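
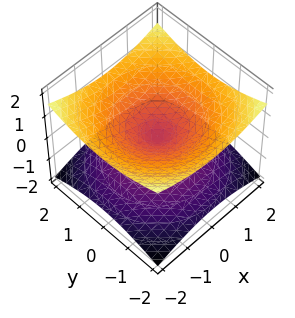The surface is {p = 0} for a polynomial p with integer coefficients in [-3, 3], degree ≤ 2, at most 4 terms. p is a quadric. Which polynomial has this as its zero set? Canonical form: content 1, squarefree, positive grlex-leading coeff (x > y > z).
x^2 + y^2 - 3*z^2

Degree: two nappes meeting at a single point; a quadric, so deg p = 2.
Symmetries: it's symmetric under z → −z, forcing even powers of z; the surface is invariant under rotation about z: p = q(x² + y², z).
From the axis intercepts and sections: a circular section at z = 1 has radius between 1 and 2; it meets the x-axis at x = 0 (among the integer gridlines); it crosses the y-axis at the gridline y = 0.
Assembling these constraints gives the stated polynomial.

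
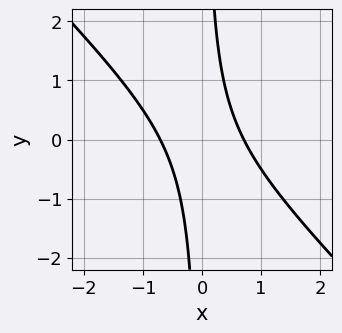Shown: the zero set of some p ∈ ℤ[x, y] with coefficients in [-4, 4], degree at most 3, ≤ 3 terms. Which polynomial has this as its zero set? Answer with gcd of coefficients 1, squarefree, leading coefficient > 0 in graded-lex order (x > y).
2*x^2 + 2*x*y - 1

1. deg p = 2.
2. Reading off the gridlines: the curve avoids every integer y-axis point in the box.
3. Matching integer coefficients to the picture gives p.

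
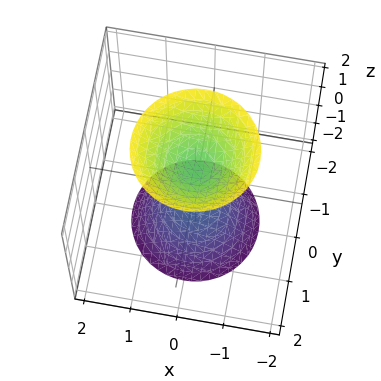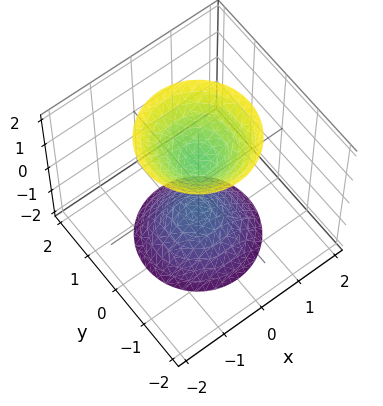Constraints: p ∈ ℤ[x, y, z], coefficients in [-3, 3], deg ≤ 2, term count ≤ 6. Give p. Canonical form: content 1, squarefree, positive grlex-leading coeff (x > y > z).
2*x^2 + 2*y^2 - z^2 + 1

(a) There are 2 components.
(b) The degree is 2 — no degree-1 surface has this shape.
(c) Symmetries: the z-axis is an axis of rotation, so x and y enter only as x² + y².
(d) Observable constraints: it misses every integer gridline on the y-axis; a circular section at z = -2 has radius between 1 and 2; the surface avoids every integer x-axis point in the box; the z-axis gridline crossings are at z ∈ {-1, 1}.
(e) The integer polynomial consistent with all of this is the stated p.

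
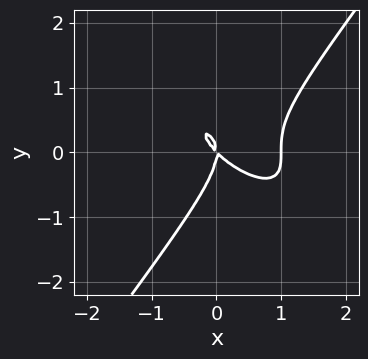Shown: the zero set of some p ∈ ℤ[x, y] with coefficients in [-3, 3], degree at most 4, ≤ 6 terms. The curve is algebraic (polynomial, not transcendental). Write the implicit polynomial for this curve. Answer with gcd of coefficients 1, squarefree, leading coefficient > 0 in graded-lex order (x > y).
1. The degree is 3 — no degree-2 curve has this shape.
2. Observable constraints: the x-axis gridline crossings are at x ∈ {0, 1}; one y-axis crossing is at y = 0.
3. Putting this together gives p.

x^3 + x^2*y - y^3 - x^2 - x*y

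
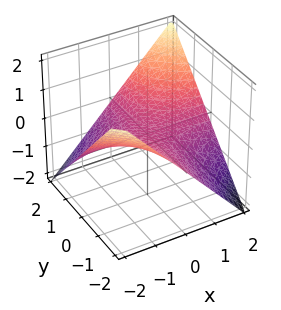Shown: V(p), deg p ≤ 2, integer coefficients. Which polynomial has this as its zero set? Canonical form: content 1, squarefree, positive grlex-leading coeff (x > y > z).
(a) The degree is 2 — a saddle surface; a quadric.
(b) From the visible intercepts: every point of the x-axis in the box is on the surface; one z-axis crossing is at z = 0; the visible y-axis segment lies entirely on the surface.
(c) Solving for integer coefficients yields p as stated.

x*y - 2*z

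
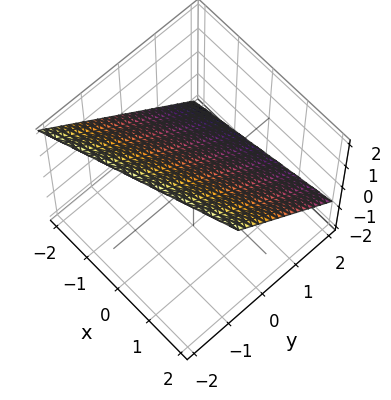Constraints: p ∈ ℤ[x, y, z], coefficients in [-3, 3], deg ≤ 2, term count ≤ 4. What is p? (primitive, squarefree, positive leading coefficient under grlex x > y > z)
x - 3*y - 3*z + 2

Degree: every cross-section is a straight line — this is a plane, so deg p = 1.
Observable constraints: it meets the x-axis at x = -2 (among the integer gridlines).
Fitting integer coefficients to these (and the overall shape) gives p.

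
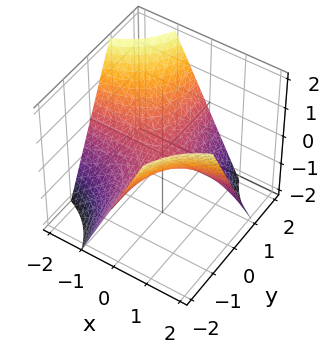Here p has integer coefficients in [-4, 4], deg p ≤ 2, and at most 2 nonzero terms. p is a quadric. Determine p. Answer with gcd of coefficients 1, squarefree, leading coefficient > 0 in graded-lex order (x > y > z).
x*y + z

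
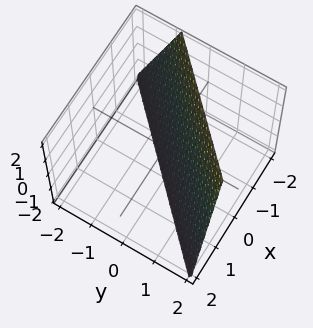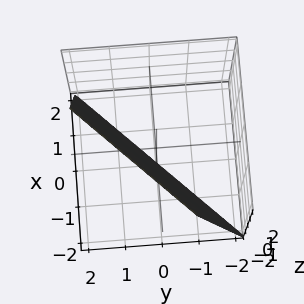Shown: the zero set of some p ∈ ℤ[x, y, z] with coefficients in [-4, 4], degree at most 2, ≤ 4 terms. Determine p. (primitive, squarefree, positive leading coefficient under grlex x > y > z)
3*x - 3*y + z + 2

First, deg p = 1.
Then, reading off the gridlines: one z-axis crossing is at z = -2.
Finally, assembling these constraints gives the stated polynomial.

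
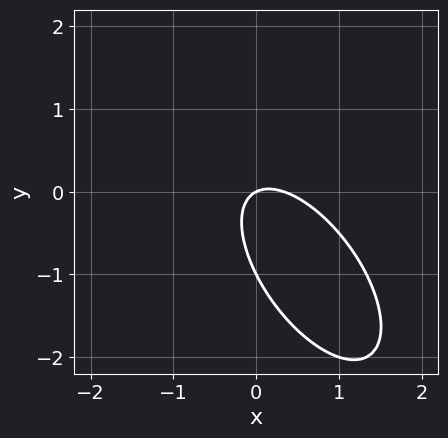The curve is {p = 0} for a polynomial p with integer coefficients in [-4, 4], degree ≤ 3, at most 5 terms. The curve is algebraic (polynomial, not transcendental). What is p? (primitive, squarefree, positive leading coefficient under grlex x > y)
(a) deg p = 2. A generic line meets the curve in up to 2 points.
(b) From the visible intercepts: among the integer gridlines, it crosses the y-axis at y ∈ {-1, 0}; one x-axis crossing is at x = 0.
(c) The integer polynomial consistent with all of this is the stated p.

3*x^2 + 3*x*y + 2*y^2 - x + 2*y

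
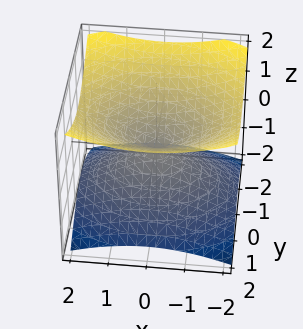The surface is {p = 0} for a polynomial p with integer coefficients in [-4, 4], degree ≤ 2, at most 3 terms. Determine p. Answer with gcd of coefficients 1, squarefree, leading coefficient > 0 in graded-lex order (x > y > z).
x^2 + 2*y^2 - 3*z^2

deg p = 2. A double cone through the origin; a quadric.
Symmetries: the x ↦ −x reflection is a symmetry, so x appears only in even powers; it's symmetric under y → −y, forcing even powers of y; mirror symmetry z ↦ −z ⇒ only even powers of z.
From the axis intercepts and sections: one y-axis crossing is at y = 0; it crosses the x-axis at the gridline x = 0; it crosses the z-axis at the gridline z = 0.
Solving for integer coefficients yields p as stated.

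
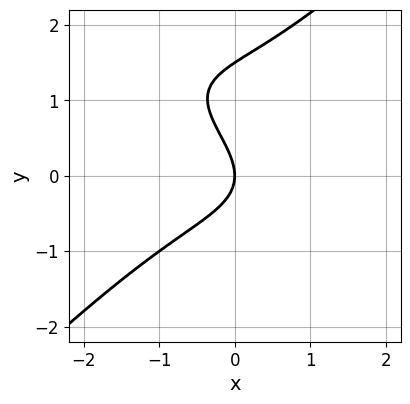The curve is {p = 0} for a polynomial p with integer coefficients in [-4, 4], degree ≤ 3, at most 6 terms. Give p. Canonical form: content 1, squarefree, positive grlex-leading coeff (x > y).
(a) deg p = 3. The shape is more complex than any degree-2 curve.
(b) From the visible intercepts: it meets the y-axis at y = 0 (among the integer gridlines); it crosses the x-axis at the gridline x = 0.
(c) Together with the visible shape, these determine p as stated.

x^3 + x^2*y - 2*y^3 + 3*y^2 + 3*x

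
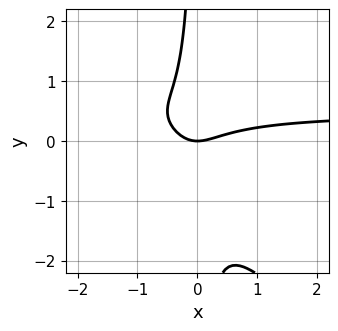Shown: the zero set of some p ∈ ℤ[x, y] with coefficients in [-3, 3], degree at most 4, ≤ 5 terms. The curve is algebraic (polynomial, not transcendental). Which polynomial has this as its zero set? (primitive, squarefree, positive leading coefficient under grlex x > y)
2*x^2*y + 2*x*y^2 - x^2 + x*y + y

1. The degree is 3 — a generic line meets the curve in up to 3 points.
2. From the axis intercepts and sections: it meets the y-axis at y = 0 (among the integer gridlines); one x-axis crossing is at x = 0.
3. Solving for integer coefficients yields p as stated.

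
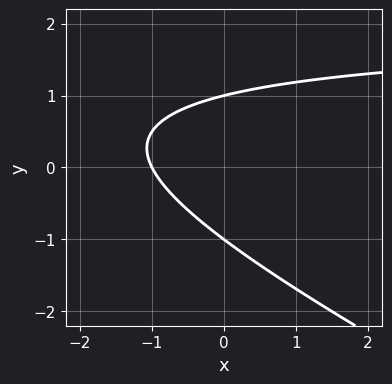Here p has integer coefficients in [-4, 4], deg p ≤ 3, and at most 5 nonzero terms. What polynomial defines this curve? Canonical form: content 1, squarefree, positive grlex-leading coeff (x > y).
x*y + 2*y^2 - 2*x - 2

1. The degree is 2 — no degree-1 curve has this shape.
2. Checking where it meets the axes: it meets the x-axis at x = -1 (among the integer gridlines); among the integer gridlines, it crosses the y-axis at y ∈ {-1, 1}.
3. Solving for integer coefficients yields p as stated.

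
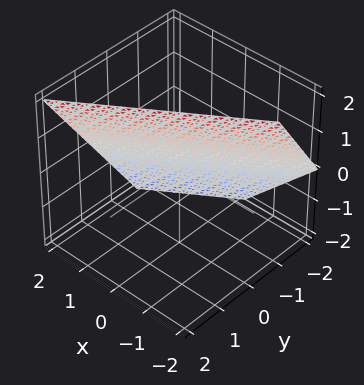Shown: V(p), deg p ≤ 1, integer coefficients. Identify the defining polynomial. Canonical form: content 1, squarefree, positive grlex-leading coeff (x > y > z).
2*x - 3*y + 2*z - 2

1. The degree is 1 — every cross-section is a straight line — this is a plane.
2. Against the integer gridlines: it meets the z-axis at z = 1 (among the integer gridlines); one x-axis crossing is at x = 1.
3. Putting this together gives p.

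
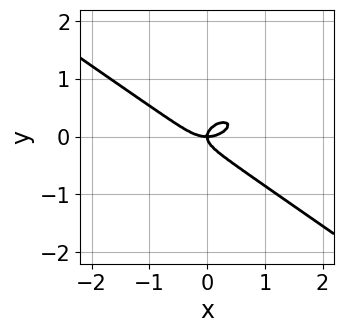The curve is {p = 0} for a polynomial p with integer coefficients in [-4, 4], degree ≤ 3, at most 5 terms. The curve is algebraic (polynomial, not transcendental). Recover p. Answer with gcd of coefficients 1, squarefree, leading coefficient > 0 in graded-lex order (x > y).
1. deg p = 3. The shape is more complex than any degree-2 curve.
2. From the visible intercepts: it crosses the y-axis at the gridline y = 0; it meets the x-axis at x = 0 (among the integer gridlines).
3. Together with the visible shape, these determine p as stated.

x^3 + 3*y^3 - x*y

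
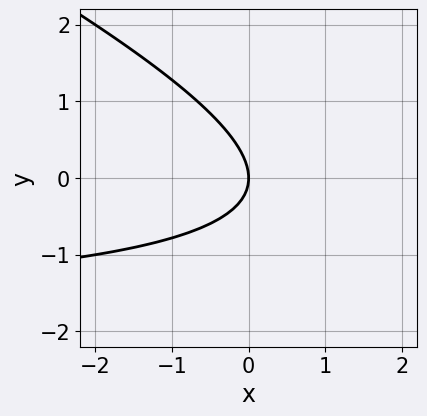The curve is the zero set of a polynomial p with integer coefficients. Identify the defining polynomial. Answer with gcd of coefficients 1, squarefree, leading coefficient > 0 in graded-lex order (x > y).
(a) Degree: the shape is more complex than any degree-1 curve, so deg p = 2.
(b) Checking where it meets the axes: it meets the y-axis at y = 0 (among the integer gridlines); one x-axis crossing is at x = 0.
(c) Fitting integer coefficients to these (and the overall shape) gives p.

x*y + 2*y^2 + 2*x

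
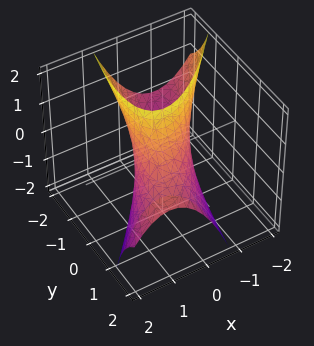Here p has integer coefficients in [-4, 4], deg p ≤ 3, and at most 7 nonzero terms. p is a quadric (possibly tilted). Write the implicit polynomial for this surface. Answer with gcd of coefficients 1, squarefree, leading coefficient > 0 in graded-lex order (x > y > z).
3*x^2 - 3*x*y + y^2 + 2*y*z - 2

(a) Degree: the shape is more complex than any degree-1 surface, so deg p = 2.
(b) Against the integer gridlines: it misses every integer gridline on the z-axis.
(c) Putting this together gives p.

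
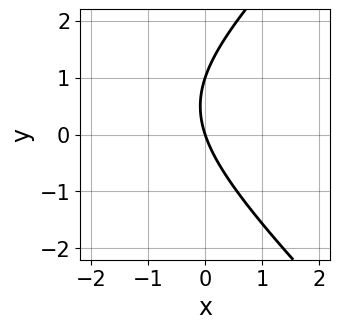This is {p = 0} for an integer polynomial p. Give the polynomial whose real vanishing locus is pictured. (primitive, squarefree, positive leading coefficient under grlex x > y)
(a) The degree is 2 — the shape is more complex than any degree-1 curve.
(b) From the visible intercepts: one x-axis crossing is at x = 0; among the integer gridlines, it crosses the y-axis at y ∈ {0, 1}.
(c) Fitting integer coefficients to these (and the overall shape) gives p.

x^2 - y^2 + 3*x + y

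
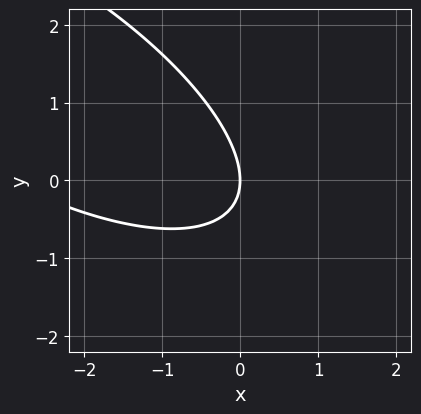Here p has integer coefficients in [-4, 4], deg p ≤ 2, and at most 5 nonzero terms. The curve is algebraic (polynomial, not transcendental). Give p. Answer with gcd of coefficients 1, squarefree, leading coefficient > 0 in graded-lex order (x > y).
The degree is 2 — no degree-1 curve has this shape.
Checking where it meets the axes: it meets the x-axis at x = 0 (among the integer gridlines); it meets the y-axis at y = 0 (among the integer gridlines).
Putting this together gives p.

x^2 + 2*x*y + 2*y^2 + 3*x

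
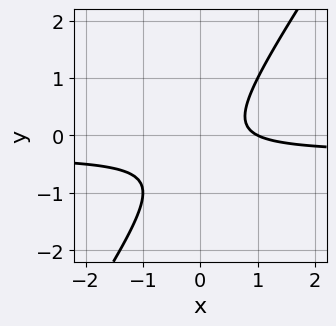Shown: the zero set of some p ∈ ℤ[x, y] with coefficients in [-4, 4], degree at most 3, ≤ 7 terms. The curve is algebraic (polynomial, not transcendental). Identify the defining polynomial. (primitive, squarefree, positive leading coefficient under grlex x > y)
1. Degree: a generic line meets the curve in up to 2 points, so deg p = 2.
2. Checking where it meets the axes: it crosses the x-axis at the gridline x = 1; no y-intercept at any integer in the box.
3. Fitting integer coefficients to these (and the overall shape) gives p.

3*x*y - 2*y^2 + x - y - 1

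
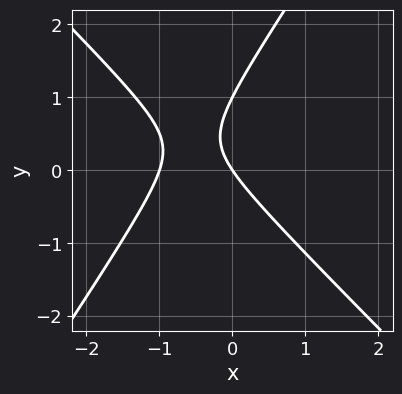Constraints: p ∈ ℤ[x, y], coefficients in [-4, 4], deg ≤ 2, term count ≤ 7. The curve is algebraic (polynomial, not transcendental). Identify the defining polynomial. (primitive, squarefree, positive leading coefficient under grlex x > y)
3*x^2 + x*y - 2*y^2 + 3*x + 2*y

The degree is 2 — no degree-1 curve has this shape.
Checking where it meets the axes: among the integer gridlines, it crosses the y-axis at y ∈ {0, 1}; the x-axis gridline crossings are at x ∈ {-1, 0}.
These observations pin down the coefficients.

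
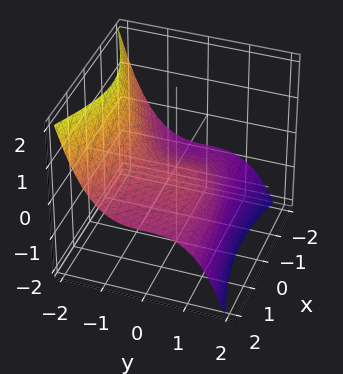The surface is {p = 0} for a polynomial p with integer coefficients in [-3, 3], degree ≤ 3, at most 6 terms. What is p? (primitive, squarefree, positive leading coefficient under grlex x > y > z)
x^2*z + 2*y^3 + x^2 - x + 3*z

First, the degree is 3 — the shape is more complex than any degree-2 surface.
Next, from the visible intercepts: the x-axis gridline crossings are at x ∈ {0, 1}; one y-axis crossing is at y = 0.
Finally, putting this together gives p.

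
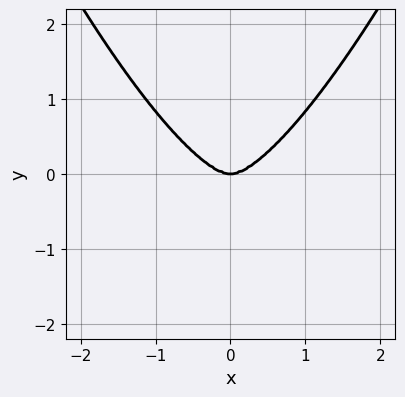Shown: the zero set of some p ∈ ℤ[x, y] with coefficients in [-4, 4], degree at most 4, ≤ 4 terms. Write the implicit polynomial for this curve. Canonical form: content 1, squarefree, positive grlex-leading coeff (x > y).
2*x^4 - x^2*y - 2*y^3

Degree: a generic line meets the curve in up to 4 points, so deg p = 4.
Symmetries: the x ↦ −x reflection is a symmetry, so x appears only in even powers.
Against the integer gridlines: it crosses the y-axis at the gridline y = 0; it crosses the x-axis at the gridline x = 0.
Together with the visible shape, these determine p as stated.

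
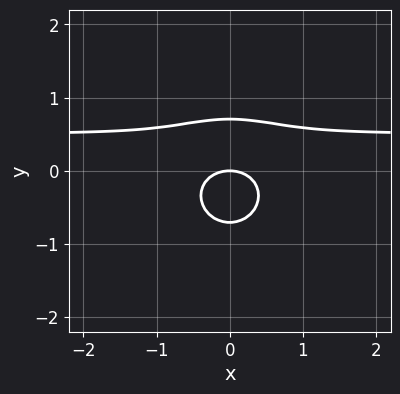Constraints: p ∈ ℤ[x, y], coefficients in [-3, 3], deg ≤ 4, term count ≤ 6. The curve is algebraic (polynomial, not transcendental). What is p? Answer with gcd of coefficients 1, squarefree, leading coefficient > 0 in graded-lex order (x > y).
2*x^2*y + 2*y^3 - x^2 - y

1. Degree: the shape is more complex than any degree-2 curve, so deg p = 3.
2. Symmetries: it's symmetric under x → −x, forcing even powers of x.
3. Against the integer gridlines: it meets the x-axis at x = 0 (among the integer gridlines); one y-axis crossing is at y = 0.
4. These observations pin down the coefficients.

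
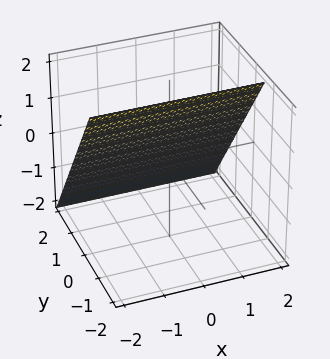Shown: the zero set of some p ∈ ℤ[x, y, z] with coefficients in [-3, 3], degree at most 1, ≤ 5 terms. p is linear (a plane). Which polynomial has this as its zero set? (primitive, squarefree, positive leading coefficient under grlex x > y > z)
First, deg p = 1.
Then, against the integer gridlines: the surface avoids every integer x-axis point in the box; one z-axis crossing is at z = 1.
Finally, fitting integer coefficients to these (and the overall shape) gives p.

3*y + 2*z - 2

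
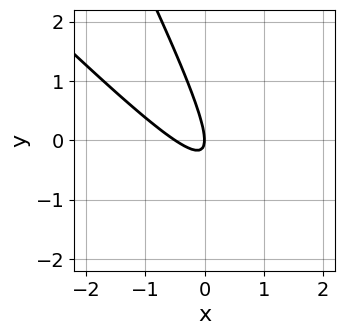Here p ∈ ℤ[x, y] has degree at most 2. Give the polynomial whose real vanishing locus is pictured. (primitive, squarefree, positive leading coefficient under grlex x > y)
(a) Degree: no degree-1 curve has this shape, so deg p = 2.
(b) Reading off the gridlines: one x-axis crossing is at x = 0; it crosses the y-axis at the gridline y = 0.
(c) Fitting integer coefficients to these (and the overall shape) gives p.

2*x^2 + 3*x*y + y^2 + x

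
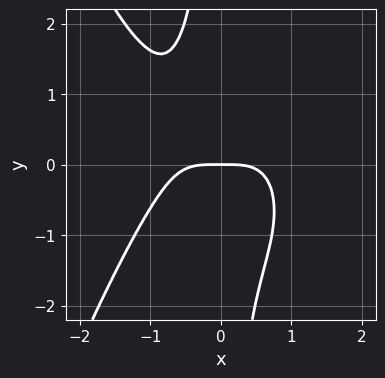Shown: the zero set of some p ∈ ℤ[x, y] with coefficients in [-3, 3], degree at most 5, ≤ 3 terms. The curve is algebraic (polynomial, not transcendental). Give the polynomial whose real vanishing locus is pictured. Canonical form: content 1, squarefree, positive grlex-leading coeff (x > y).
x^4 + x*y^2 + y

Degree: no degree-3 curve has this shape, so deg p = 4.
Reading off the gridlines: it crosses the y-axis at the gridline y = 0; it crosses the x-axis at the gridline x = 0.
These observations pin down the coefficients.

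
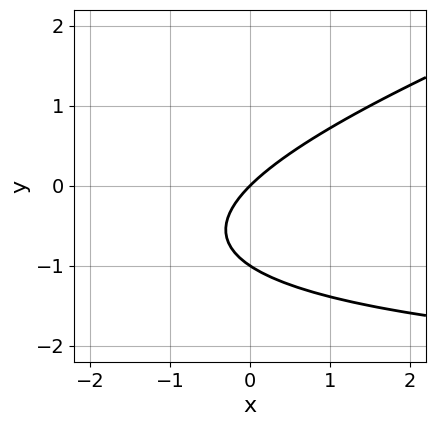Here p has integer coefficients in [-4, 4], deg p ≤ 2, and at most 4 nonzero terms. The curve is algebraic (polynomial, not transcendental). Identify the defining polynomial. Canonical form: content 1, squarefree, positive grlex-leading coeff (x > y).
x*y - 3*y^2 + 3*x - 3*y

deg p = 2. The shape is more complex than any degree-1 curve.
Observable constraints: it meets the x-axis at x = 0 (among the integer gridlines); among the integer gridlines, it crosses the y-axis at y ∈ {-1, 0}.
Assembling these constraints gives the stated polynomial.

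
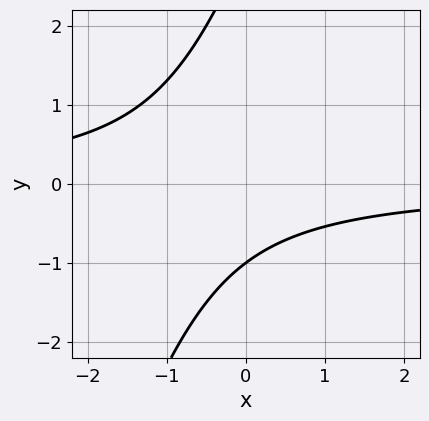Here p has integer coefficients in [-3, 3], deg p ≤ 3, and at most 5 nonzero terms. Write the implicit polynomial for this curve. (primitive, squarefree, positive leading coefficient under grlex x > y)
3*x*y - y^2 + 2*y + 3

1. deg p = 2. No degree-1 curve has this shape.
2. From the axis intercepts and sections: it crosses the y-axis at the gridline y = -1; no x-intercept at any integer in the box.
3. Putting this together gives p.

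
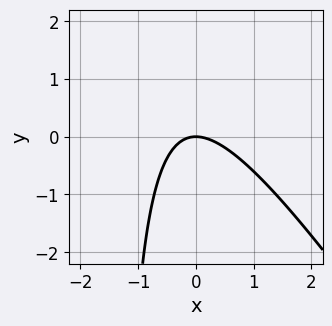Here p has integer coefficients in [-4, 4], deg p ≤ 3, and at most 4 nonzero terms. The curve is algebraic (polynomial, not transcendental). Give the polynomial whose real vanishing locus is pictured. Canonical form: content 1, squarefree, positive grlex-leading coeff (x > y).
1. deg p = 2.
2. Against the integer gridlines: it crosses the y-axis at the gridline y = 0; it meets the x-axis at x = 0 (among the integer gridlines).
3. Putting this together gives p.

3*x^2 + 2*x*y + 3*y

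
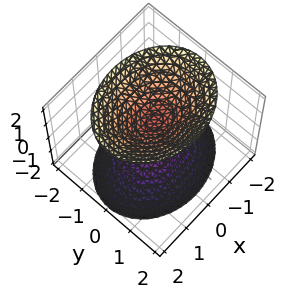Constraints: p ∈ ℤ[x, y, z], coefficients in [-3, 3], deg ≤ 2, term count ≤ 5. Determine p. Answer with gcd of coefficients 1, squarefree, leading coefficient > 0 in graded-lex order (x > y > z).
2*x^2 + 3*y^2 - 2*z^2 + 1

(a) There are 2 components. They look like related sheets of one shape, so recover p as a whole.
(b) Degree: two sheets facing apart; a quadric, so deg p = 2.
(c) Symmetries: the z ↦ −z reflection is a symmetry, so z appears only in even powers; the y ↦ −y reflection is a symmetry, so y appears only in even powers; it's symmetric under x → −x, forcing even powers of x.
(d) Against the integer gridlines: the surface avoids every integer x-axis point in the box; the surface avoids every integer y-axis point in the box.
(e) Matching integer coefficients to the picture gives p.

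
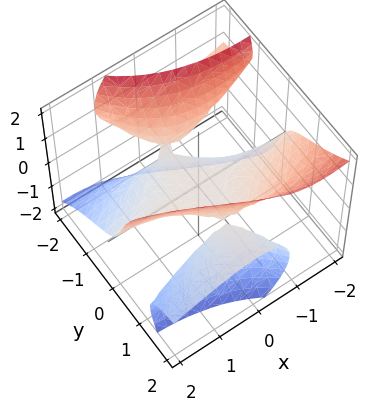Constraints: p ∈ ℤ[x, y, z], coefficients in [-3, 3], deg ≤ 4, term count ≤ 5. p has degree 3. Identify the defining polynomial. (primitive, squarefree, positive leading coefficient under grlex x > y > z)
x^2*y + 2*x*y*z + 2*y^2*z - z^3 - 2*z

(a) The picture has 2 separate pieces. Treating them together as one polynomial.
(b) deg p = 3. A generic line meets the surface in up to 3 points.
(c) Checking where it meets the axes: every point of the y-axis in the box is on the surface; it crosses the z-axis at the gridline z = 0; the visible x-axis segment lies entirely on the surface.
(d) Assembling these constraints gives the stated polynomial.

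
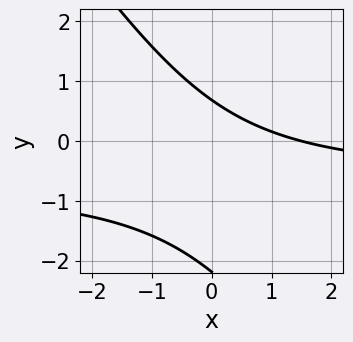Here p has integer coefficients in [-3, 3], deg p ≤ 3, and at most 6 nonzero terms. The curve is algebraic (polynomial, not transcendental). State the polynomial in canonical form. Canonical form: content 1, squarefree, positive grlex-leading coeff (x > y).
(a) deg p = 2. The shape is more complex than any degree-1 curve.
(b) Putting this together gives p.

3*x*y + 2*y^2 + 2*x + 3*y - 3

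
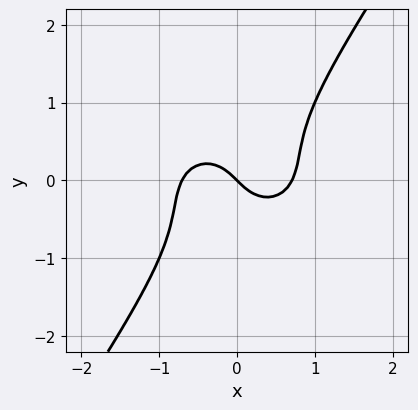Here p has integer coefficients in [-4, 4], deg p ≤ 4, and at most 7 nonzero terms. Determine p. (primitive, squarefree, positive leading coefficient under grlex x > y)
2*x^3 + 2*x*y^2 - 2*y^3 - x - y

1. deg p = 3.
2. Reading off the gridlines: one x-axis crossing is at x = 0; it meets the y-axis at y = 0 (among the integer gridlines).
3. Matching integer coefficients to the picture gives p.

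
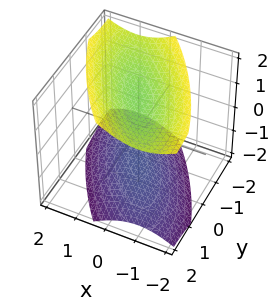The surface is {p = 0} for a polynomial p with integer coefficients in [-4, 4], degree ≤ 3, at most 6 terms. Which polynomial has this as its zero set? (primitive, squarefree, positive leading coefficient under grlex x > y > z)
2*x^2 + 2*x*y + y^2 - 2*z^2 + 3

First, I count 2 distinct pieces. They look like related sheets of one shape, so recover p as a whole.
Then, the degree is 2 — the shape is more complex than any degree-1 surface.
Then, reading off the gridlines: it misses every integer gridline on the x-axis; the surface avoids every integer y-axis point in the box.
Finally, fitting integer coefficients to these (and the overall shape) gives p.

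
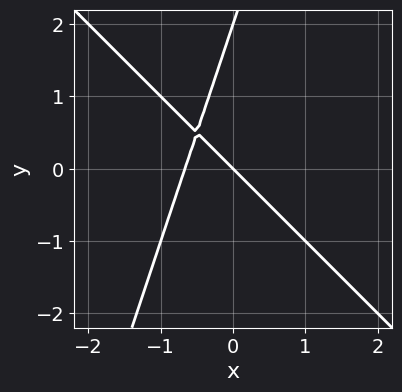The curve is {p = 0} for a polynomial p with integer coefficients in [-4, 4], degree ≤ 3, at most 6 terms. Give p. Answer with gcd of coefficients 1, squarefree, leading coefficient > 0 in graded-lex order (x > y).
3*x^2 + 2*x*y - y^2 + 2*x + 2*y

(a) deg p = 2.
(b) Reading off the gridlines: it crosses the x-axis at the gridline x = 0; among the integer gridlines, it crosses the y-axis at y ∈ {0, 2}.
(c) Fitting integer coefficients to these (and the overall shape) gives p.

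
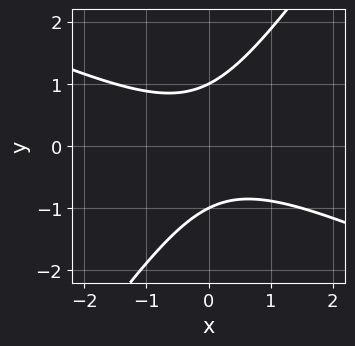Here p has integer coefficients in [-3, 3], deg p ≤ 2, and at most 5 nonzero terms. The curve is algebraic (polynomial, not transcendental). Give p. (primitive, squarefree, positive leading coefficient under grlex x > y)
Degree: no degree-1 curve has this shape, so deg p = 2.
Reading off the gridlines: the curve avoids every integer x-axis point in the box; the y-axis gridline crossings are at y ∈ {-1, 1}.
Putting this together gives p.

2*x^2 + 3*x*y - 3*y^2 + 3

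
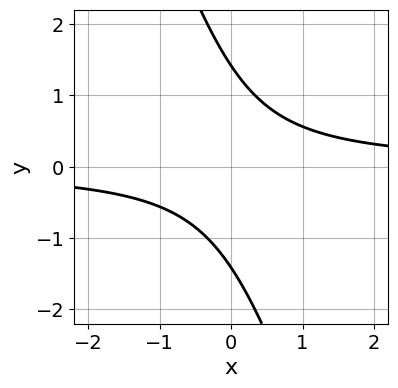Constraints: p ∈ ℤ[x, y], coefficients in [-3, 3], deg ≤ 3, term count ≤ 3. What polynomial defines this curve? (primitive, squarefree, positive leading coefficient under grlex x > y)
(a) Degree: a generic line meets the curve in up to 2 points, so deg p = 2.
(b) From the axis intercepts and sections: no x-intercept at any integer in the box.
(c) The integer polynomial consistent with all of this is the stated p.

3*x*y + y^2 - 2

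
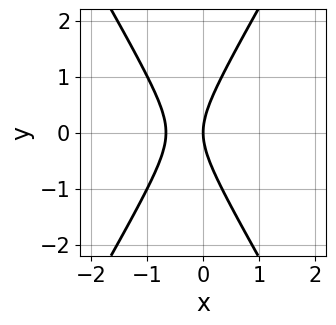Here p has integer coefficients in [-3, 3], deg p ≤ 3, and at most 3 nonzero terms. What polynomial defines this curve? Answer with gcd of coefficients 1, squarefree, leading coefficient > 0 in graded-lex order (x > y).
(a) Degree: no degree-1 curve has this shape, so deg p = 2.
(b) Symmetries: mirror symmetry y ↦ −y ⇒ only even powers of y.
(c) Observable constraints: it meets the y-axis at y = 0 (among the integer gridlines); it meets the x-axis at x = 0 (among the integer gridlines).
(d) Solving for integer coefficients yields p as stated.

3*x^2 - y^2 + 2*x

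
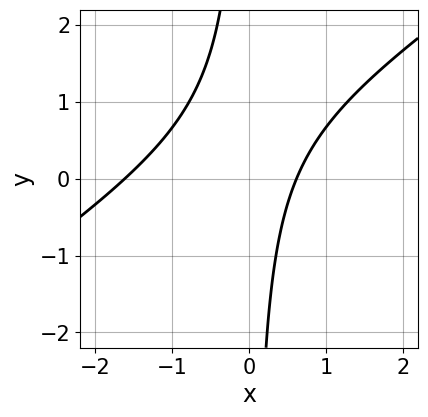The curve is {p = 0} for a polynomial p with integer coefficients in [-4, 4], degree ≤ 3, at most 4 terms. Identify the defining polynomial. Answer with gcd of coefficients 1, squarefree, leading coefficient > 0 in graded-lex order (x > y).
(a) The degree is 2 — the shape is more complex than any degree-1 curve.
(b) From the visible intercepts: no y-intercept at any integer in the box.
(c) These observations pin down the coefficients.

2*x^2 - 3*x*y + 2*x - 2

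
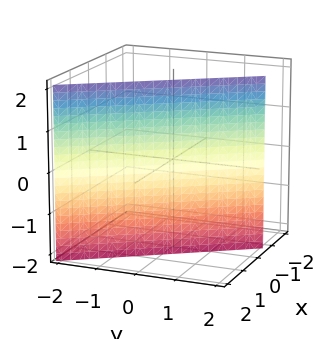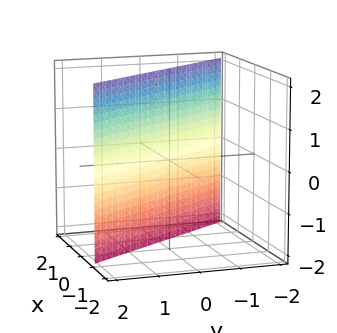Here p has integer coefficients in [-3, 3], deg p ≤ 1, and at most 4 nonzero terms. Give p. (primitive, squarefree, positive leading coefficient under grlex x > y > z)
(a) deg p = 1. The surface is flat (a plane).
(b) Observable constraints: no z-intercept at any integer in the box; it crosses the y-axis at the gridline y = 1.
(c) Together with the visible shape, these determine p as stated.

3*x + 2*y - 2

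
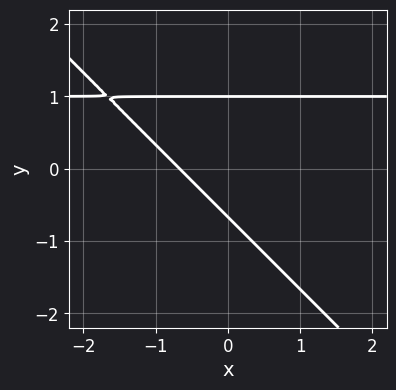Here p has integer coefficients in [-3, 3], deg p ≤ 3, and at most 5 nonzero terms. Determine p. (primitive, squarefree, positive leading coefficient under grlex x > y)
First, degree: the shape is more complex than any degree-1 curve, so deg p = 2.
Then, from the axis intercepts and sections: one y-axis crossing is at y = 1.
Finally, together with the visible shape, these determine p as stated.

3*x*y + 3*y^2 - 3*x - y - 2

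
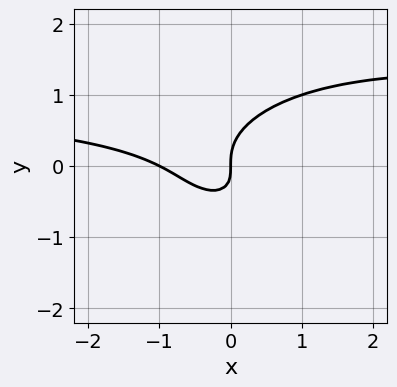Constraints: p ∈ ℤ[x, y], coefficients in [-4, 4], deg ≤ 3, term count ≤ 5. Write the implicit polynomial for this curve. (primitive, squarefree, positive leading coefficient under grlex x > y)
x^2*y + 2*y^3 - x^2 - x*y - x

1. deg p = 3.
2. Checking where it meets the axes: one y-axis crossing is at y = 0; the x-axis gridline crossings are at x ∈ {-1, 0}.
3. Assembling these constraints gives the stated polynomial.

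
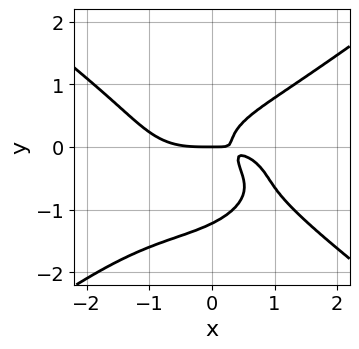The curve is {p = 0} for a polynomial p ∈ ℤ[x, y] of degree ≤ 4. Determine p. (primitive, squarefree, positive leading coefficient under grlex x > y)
x^4 - 3*y^4 - 3*y^3 + 3*x*y - y

(a) Degree: the shape is more complex than any degree-3 curve, so deg p = 4.
(b) Against the integer gridlines: it meets the x-axis at x = 0 (among the integer gridlines); it meets the y-axis at y = 0 (among the integer gridlines).
(c) Fitting integer coefficients to these (and the overall shape) gives p.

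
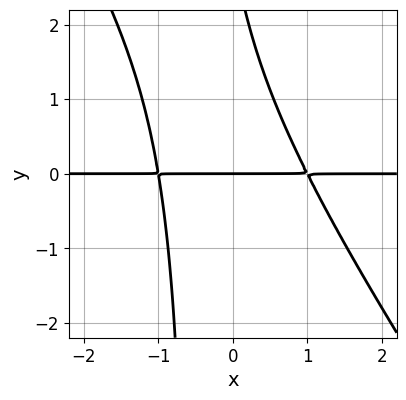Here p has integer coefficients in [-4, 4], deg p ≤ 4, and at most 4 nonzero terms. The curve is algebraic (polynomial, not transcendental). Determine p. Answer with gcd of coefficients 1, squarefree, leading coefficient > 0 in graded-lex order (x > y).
3*x^2*y + 2*x*y^2 + y^2 - 3*y

The degree is 3 — a generic line meets the curve in up to 3 points.
Reading off the gridlines: the visible x-axis segment lies entirely on the curve; it crosses the y-axis at the gridline y = 0.
Putting this together gives p.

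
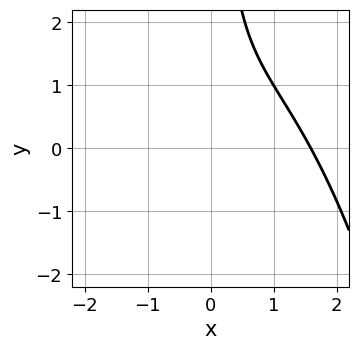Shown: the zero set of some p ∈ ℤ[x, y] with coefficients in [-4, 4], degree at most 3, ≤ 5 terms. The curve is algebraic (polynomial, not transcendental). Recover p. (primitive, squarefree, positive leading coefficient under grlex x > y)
2*x^3 - 2*x^2 + 3*x*y - 3

(a) Degree: a generic line meets the curve in up to 3 points, so deg p = 3.
(b) Checking where it meets the axes: no y-intercept at any integer in the box.
(c) The integer polynomial consistent with all of this is the stated p.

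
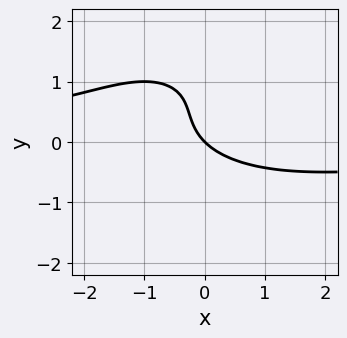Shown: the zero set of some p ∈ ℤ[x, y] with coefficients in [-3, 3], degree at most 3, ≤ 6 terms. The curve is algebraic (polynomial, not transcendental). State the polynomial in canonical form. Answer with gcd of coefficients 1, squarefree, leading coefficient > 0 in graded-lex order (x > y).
x^2*y + 2*y^3 - 3*y^2 + 2*x + 2*y

1. deg p = 3. A generic line meets the curve in up to 3 points.
2. Observable constraints: one x-axis crossing is at x = 0; it crosses the y-axis at the gridline y = 0.
3. Matching integer coefficients to the picture gives p.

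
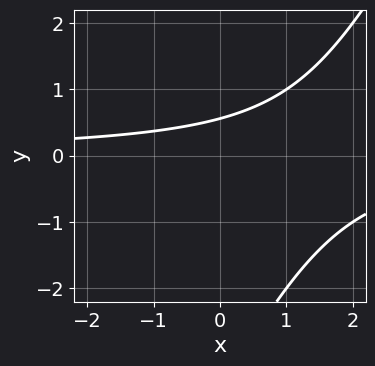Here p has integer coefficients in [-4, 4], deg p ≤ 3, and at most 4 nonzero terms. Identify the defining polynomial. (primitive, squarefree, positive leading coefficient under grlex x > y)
1. The degree is 2 — the shape is more complex than any degree-1 curve.
2. Checking where it meets the axes: no x-intercept at any integer in the box.
3. Solving for integer coefficients yields p as stated.

2*x*y - y^2 - 3*y + 2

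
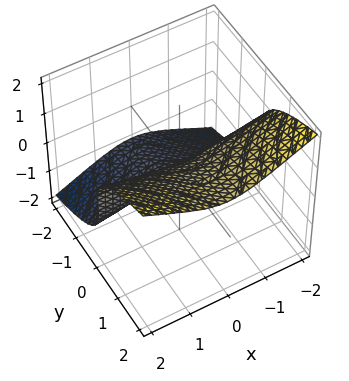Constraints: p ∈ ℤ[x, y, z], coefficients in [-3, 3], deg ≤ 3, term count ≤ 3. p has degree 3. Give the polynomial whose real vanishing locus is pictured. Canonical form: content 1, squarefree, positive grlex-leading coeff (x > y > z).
The degree is 3 — the shape is more complex than any degree-2 surface.
Checking where it meets the axes: it crosses the y-axis at the gridline y = 0; it crosses the z-axis at the gridline z = 0; the visible x-axis segment lies entirely on the surface.
Fitting integer coefficients to these (and the overall shape) gives p.

2*x^2*y - 3*z^3 + 2*y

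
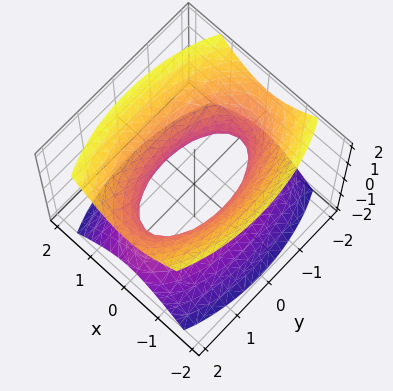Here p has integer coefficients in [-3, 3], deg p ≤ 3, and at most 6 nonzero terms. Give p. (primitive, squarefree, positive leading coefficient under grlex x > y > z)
3*x^2 + y^2 - 2*z^2 - 2

(a) The degree is 2 — an hourglass — one-sheet hyperboloid; a quadric.
(b) Symmetries: the x ↦ −x reflection is a symmetry, so x appears only in even powers; it's symmetric under y → −y, forcing even powers of y; the z ↦ −z reflection is a symmetry, so z appears only in even powers.
(c) Against the integer gridlines: no z-intercept at any integer in the box.
(d) These observations pin down the coefficients.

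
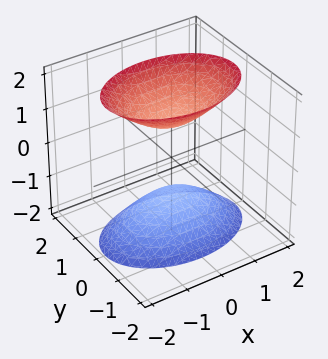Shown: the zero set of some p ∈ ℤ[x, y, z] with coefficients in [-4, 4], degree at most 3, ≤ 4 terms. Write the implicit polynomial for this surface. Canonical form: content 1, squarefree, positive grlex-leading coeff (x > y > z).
(a) I count 2 distinct pieces. They look like related sheets of one shape, so recover p as a whole.
(b) The degree is 2 — two separate bowl-shaped sheets opening away from each other; a quadric.
(c) Symmetries: mirror symmetry y ↦ −y ⇒ only even powers of y; the z ↦ −z reflection is a symmetry, so z appears only in even powers; mirror symmetry x ↦ −x ⇒ only even powers of x.
(d) Checking where it meets the axes: among the integer gridlines, it crosses the z-axis at z ∈ {-1, 1}; the surface avoids every integer x-axis point in the box; the surface avoids every integer y-axis point in the box.
(e) Putting this together gives p.

x^2 + 2*y^2 - z^2 + 1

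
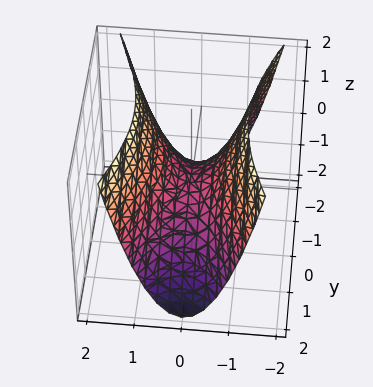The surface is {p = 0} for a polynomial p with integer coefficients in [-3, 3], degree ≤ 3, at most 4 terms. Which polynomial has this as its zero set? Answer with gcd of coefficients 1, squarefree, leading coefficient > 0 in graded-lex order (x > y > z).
deg p = 2. A hyperbolic paraboloid; a quadric.
Symmetries: the x ↦ −x reflection is a symmetry, so x appears only in even powers; mirror symmetry y ↦ −y ⇒ only even powers of y.
Reading off the gridlines: it crosses the y-axis at the gridline y = 0; one x-axis crossing is at x = 0.
Fitting integer coefficients to these (and the overall shape) gives p.

3*x^2 - y^2 - 2*z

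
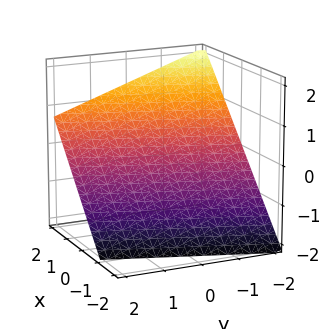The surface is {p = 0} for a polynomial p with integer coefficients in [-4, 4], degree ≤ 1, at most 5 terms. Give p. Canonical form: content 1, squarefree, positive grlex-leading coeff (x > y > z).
1. Degree: every cross-section is a straight line — this is a plane, so deg p = 1.
2. Against the integer gridlines: one y-axis crossing is at y = -2.
3. The integer polynomial consistent with all of this is the stated p.

3*x - y - 3*z - 2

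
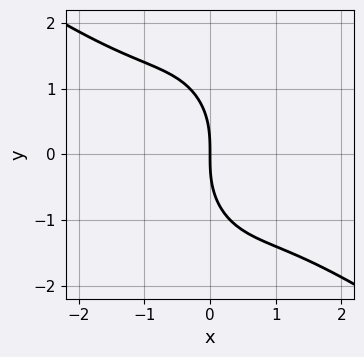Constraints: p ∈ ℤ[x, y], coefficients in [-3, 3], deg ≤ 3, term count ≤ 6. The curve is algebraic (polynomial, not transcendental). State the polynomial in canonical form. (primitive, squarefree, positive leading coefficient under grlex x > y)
2*x^3 + 3*x^2*y + x*y^2 + y^3 + 3*x

1. The degree is 3 — the shape is more complex than any degree-2 curve.
2. Observable constraints: one x-axis crossing is at x = 0; it meets the y-axis at y = 0 (among the integer gridlines).
3. Matching integer coefficients to the picture gives p.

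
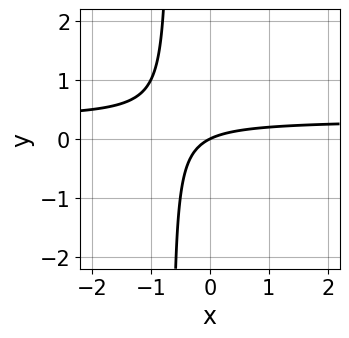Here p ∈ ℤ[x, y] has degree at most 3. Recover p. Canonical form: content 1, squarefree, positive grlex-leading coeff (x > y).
3*x*y - x + 2*y

The degree is 2 — no degree-1 curve has this shape.
From the visible intercepts: one x-axis crossing is at x = 0; it crosses the y-axis at the gridline y = 0.
The integer polynomial consistent with all of this is the stated p.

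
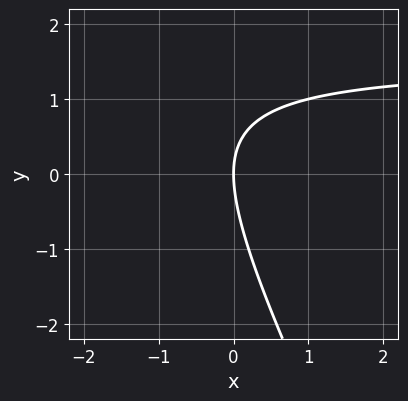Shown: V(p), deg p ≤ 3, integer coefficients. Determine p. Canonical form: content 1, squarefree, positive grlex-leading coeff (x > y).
2*x*y + y^2 - 3*x

deg p = 2.
From the axis intercepts and sections: it meets the x-axis at x = 0 (among the integer gridlines); it meets the y-axis at y = 0 (among the integer gridlines).
Solving for integer coefficients yields p as stated.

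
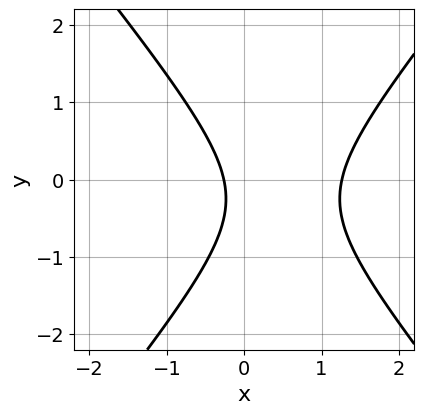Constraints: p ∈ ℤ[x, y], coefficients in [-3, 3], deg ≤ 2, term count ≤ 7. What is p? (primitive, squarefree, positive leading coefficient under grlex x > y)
3*x^2 - 2*y^2 - 3*x - y - 1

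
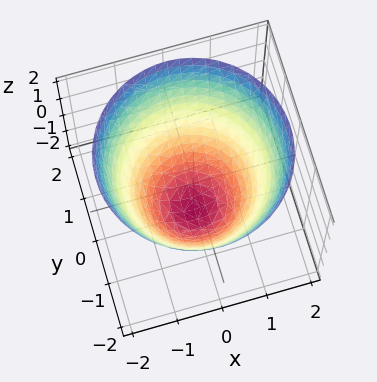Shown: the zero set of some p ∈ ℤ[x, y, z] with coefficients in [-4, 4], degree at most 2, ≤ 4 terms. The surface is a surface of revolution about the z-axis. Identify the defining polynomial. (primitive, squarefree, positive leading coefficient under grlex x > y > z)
1. The degree is 2 — the shape is more complex than any degree-1 surface.
2. Symmetry: the z-axis is an axis of rotation, so x and y enter only as x² + y².
3. From the visible intercepts: one z-axis crossing is at z = -2; a circular section at z = 0 has radius between 1 and 2.
4. Together with the visible shape, these determine p as stated.

x^2 + y^2 - z - 2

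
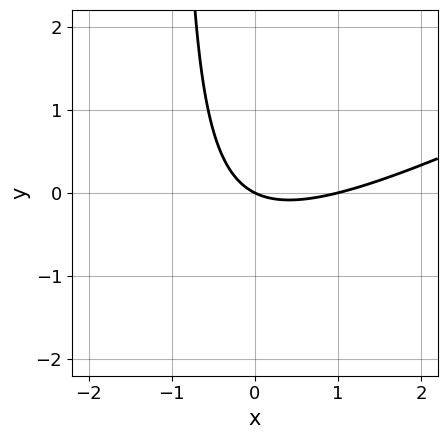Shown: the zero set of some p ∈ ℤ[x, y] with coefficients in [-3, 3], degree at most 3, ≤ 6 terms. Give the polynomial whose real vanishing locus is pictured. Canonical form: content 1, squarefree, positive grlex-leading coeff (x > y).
(a) The degree is 2 — no degree-1 curve has this shape.
(b) Observable constraints: the x-axis gridline crossings are at x ∈ {0, 1}; it crosses the y-axis at the gridline y = 0.
(c) Matching integer coefficients to the picture gives p.

x^2 - 2*x*y - x - 2*y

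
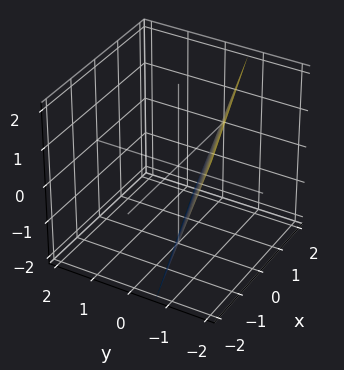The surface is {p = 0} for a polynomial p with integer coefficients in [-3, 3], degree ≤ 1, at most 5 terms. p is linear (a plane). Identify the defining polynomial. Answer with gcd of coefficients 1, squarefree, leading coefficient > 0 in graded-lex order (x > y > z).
(a) Degree: every cross-section is a straight line — this is a plane, so deg p = 1.
(b) Checking where it meets the axes: one z-axis crossing is at z = -2; it crosses the x-axis at the gridline x = 2.
(c) Solving for integer coefficients yields p as stated.

x - 3*y - z - 2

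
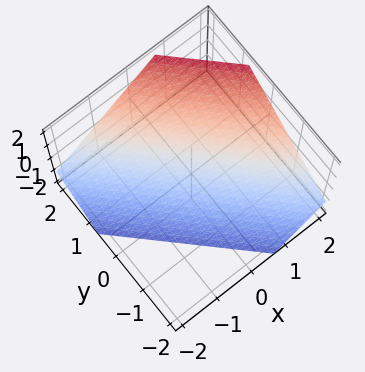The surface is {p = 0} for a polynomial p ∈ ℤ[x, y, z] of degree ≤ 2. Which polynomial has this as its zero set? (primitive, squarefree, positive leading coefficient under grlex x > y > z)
First, deg p = 1.
Finally, solving for integer coefficients yields p as stated.

3*x + 3*y - 3*z - 2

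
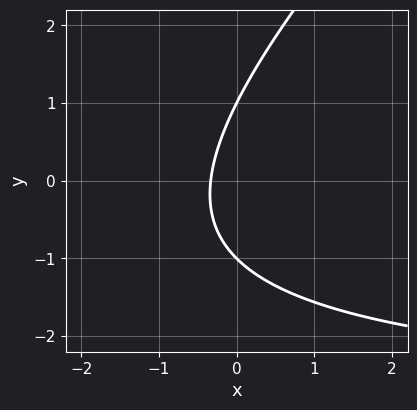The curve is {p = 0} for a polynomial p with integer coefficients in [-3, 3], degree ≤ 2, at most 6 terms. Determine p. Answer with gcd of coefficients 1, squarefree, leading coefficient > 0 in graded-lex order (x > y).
x*y - y^2 + 3*x + 1

Degree: the shape is more complex than any degree-1 curve, so deg p = 2.
Checking where it meets the axes: the y-axis gridline crossings are at y ∈ {-1, 1}.
Putting this together gives p.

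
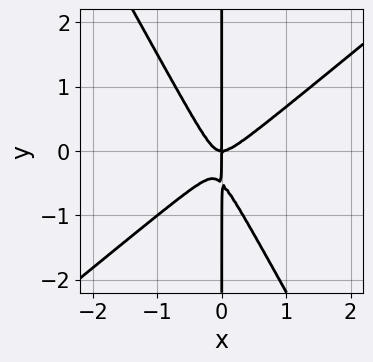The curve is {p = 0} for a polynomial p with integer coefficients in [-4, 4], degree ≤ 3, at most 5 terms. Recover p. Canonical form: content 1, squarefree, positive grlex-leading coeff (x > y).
deg p = 3.
From the axis intercepts and sections: the visible y-axis segment lies entirely on the curve; it meets the x-axis at x = 0 (among the integer gridlines).
Together with the visible shape, these determine p as stated.

3*x^3 - 2*x^2*y - 2*x*y^2 - x*y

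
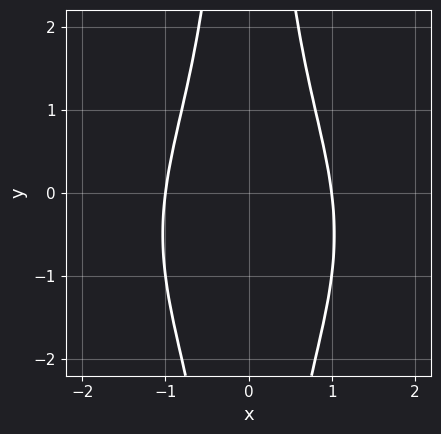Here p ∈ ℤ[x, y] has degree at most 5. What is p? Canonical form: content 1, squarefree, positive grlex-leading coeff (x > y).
x^4 + x^2*y^2 + x^2*y + 2*x^2 - 3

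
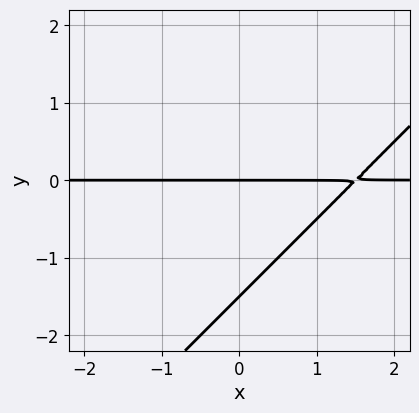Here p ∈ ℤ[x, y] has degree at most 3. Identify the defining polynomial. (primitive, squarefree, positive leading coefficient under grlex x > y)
First, the degree is 2 — a generic line meets the curve in up to 2 points.
Next, observable constraints: it crosses the y-axis at the gridline y = 0; the visible x-axis segment lies entirely on the curve.
Finally, matching integer coefficients to the picture gives p.

2*x*y - 2*y^2 - 3*y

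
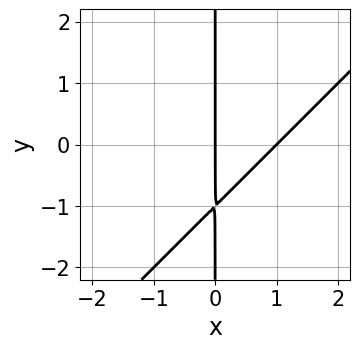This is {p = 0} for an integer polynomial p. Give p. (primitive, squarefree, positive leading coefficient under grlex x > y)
x^2 - x*y - x

(a) Degree: no degree-1 curve has this shape, so deg p = 2.
(b) Against the integer gridlines: among the integer gridlines, it crosses the x-axis at x ∈ {0, 1}; every point of the y-axis in the box is on the curve.
(c) Together with the visible shape, these determine p as stated.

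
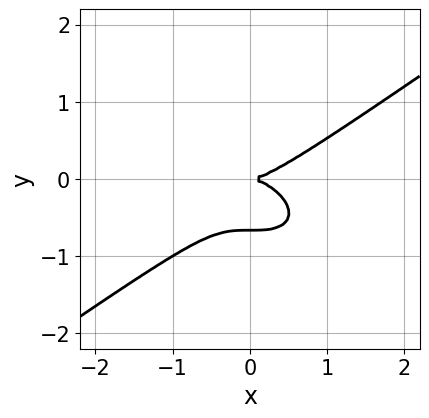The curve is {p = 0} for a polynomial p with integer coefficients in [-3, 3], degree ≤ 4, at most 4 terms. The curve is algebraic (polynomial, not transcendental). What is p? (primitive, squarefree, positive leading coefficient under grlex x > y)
1. deg p = 3.
2. Against the integer gridlines: one x-axis crossing is at x = 0; it meets the y-axis at y = 0 (among the integer gridlines).
3. Matching integer coefficients to the picture gives p.

x^3 - 3*y^3 - 2*y^2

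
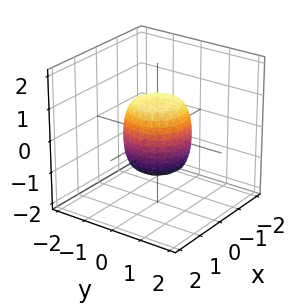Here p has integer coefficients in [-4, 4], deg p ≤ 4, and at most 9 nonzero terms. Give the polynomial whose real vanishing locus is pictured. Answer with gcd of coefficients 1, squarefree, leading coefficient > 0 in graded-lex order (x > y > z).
1. The degree is 4 — a generic line meets the surface in up to 4 points.
2. By symmetry, every cross-section ⟂ z is a circle, so x, y appear only via x² + y².
3. Reading off the gridlines: among the integer gridlines, it crosses the z-axis at z ∈ {-1, 1}; a circular section at z = -1 has radius between 0 and 1; the y-axis gridline crossings are at y ∈ {-1, 1}.
4. Fitting integer coefficients to these (and the overall shape) gives p.

2*x^4 + 4*x^2*y^2 + 2*y^4 - x^2 - y^2 + z^2 - 1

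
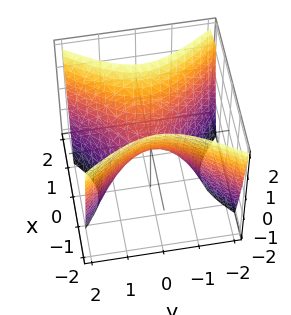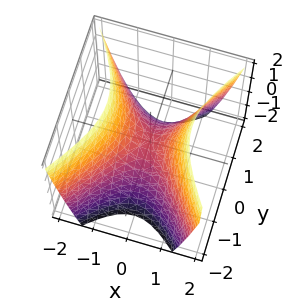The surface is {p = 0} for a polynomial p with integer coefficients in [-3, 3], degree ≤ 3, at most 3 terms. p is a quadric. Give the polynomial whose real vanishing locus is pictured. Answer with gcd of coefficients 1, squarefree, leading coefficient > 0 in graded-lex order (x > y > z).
3*x^2 - 2*y^2 - 2*z

1. deg p = 2. A hyperbolic paraboloid; a quadric.
2. Symmetries: mirror symmetry y ↦ −y ⇒ only even powers of y; mirror symmetry x ↦ −x ⇒ only even powers of x.
3. Reading off the gridlines: one y-axis crossing is at y = 0; it crosses the z-axis at the gridline z = 0.
4. Fitting integer coefficients to these (and the overall shape) gives p.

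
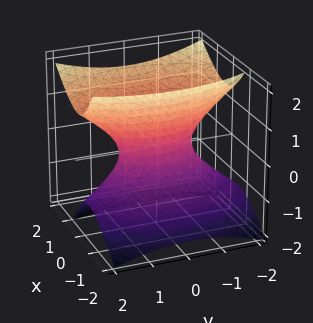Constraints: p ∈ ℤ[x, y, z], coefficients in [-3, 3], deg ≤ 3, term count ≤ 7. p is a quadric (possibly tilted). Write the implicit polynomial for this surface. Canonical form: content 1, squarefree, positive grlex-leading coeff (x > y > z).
3*x^2 - 2*x*z + y^2 - 2*z^2 - 1

deg p = 2. No degree-1 surface has this shape.
Observable constraints: the y-axis gridline crossings are at y ∈ {-1, 1}; the surface avoids every integer z-axis point in the box.
Putting this together gives p.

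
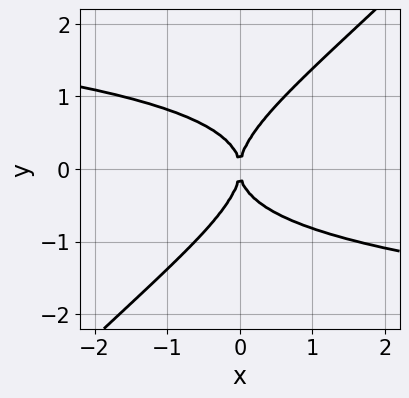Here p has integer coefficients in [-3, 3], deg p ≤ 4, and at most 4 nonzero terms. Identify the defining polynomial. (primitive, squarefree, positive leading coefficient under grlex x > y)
(a) Degree: a generic line meets the curve in up to 4 points, so deg p = 4.
(b) Reading off the gridlines: it crosses the y-axis at the gridline y = 0; one x-axis crossing is at x = 0.
(c) The integer polynomial consistent with all of this is the stated p.

x*y^3 - y^4 + x^2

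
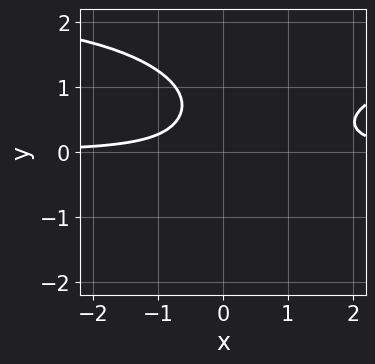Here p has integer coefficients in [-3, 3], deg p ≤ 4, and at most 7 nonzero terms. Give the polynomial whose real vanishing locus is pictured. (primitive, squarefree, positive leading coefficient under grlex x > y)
deg p = 4.
Observable constraints: it misses every integer gridline on the x-axis; the curve avoids every integer y-axis point in the box.
Fitting integer coefficients to these (and the overall shape) gives p.

x^2*y^2 + y^4 - 2*x^2*y + 2*x*y + 1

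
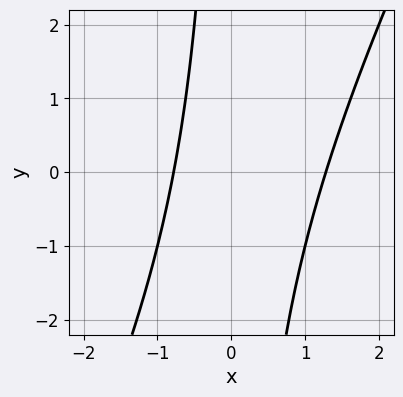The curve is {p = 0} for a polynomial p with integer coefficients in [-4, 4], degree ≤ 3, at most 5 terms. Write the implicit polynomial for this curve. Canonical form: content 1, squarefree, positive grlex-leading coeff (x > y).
2*x^2 - x*y - x - 2

1. The degree is 2 — the shape is more complex than any degree-1 curve.
2. Against the integer gridlines: the curve avoids every integer y-axis point in the box.
3. Assembling these constraints gives the stated polynomial.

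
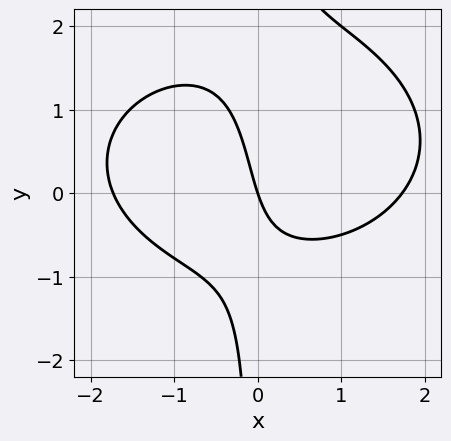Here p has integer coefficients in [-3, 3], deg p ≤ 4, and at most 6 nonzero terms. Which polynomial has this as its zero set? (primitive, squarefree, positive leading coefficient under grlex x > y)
First, degree: a generic line meets the curve in up to 3 points, so deg p = 3.
Then, checking where it meets the axes: it crosses the y-axis at the gridline y = 0; it meets the x-axis at x = 0 (among the integer gridlines).
Finally, these observations pin down the coefficients.

x^3 + 2*x*y^2 - 2*x*y - 3*x - y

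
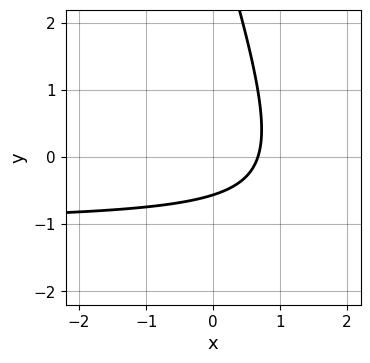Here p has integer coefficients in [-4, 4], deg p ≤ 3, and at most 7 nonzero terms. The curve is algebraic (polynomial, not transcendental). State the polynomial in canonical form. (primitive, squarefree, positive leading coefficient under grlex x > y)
3*x*y + y^2 + 3*x - 3*y - 2

(a) Degree: a generic line meets the curve in up to 2 points, so deg p = 2.
(b) Matching integer coefficients to the picture gives p.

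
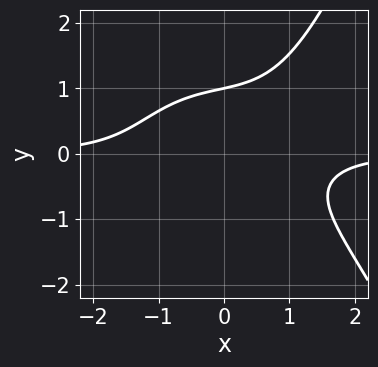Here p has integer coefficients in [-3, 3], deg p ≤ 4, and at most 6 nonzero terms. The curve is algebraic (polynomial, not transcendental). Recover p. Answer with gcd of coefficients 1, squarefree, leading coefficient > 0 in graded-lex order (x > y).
(a) Degree: the shape is more complex than any degree-3 curve, so deg p = 4.
(b) From the visible intercepts: it crosses the y-axis at the gridline y = 1; no x-intercept at any integer in the box.
(c) Assembling these constraints gives the stated polynomial.

2*x^3*y + 2*x*y^2 - 3*y^3 + 3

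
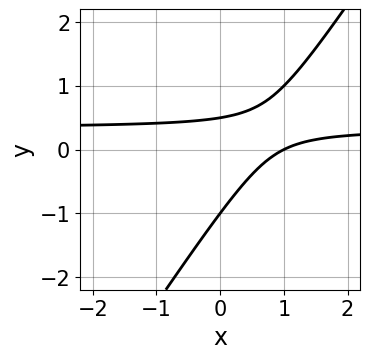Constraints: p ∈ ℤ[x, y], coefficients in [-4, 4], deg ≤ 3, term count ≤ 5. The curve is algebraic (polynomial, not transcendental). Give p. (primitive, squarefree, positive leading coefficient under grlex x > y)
Degree: no degree-1 curve has this shape, so deg p = 2.
Against the integer gridlines: it crosses the y-axis at the gridline y = -1; one x-axis crossing is at x = 1.
Matching integer coefficients to the picture gives p.

3*x*y - 2*y^2 - x - y + 1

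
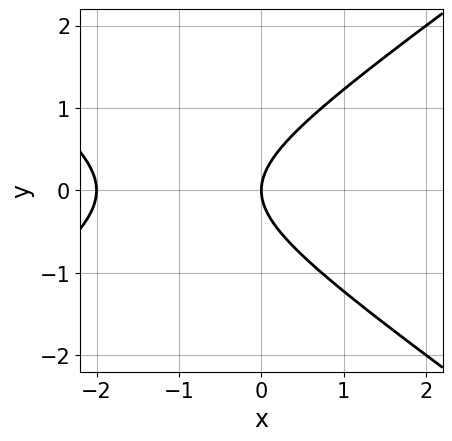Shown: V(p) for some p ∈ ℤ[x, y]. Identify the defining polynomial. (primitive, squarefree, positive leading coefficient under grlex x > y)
First, the degree is 2 — no degree-1 curve has this shape.
Then, symmetries: the y ↦ −y reflection is a symmetry, so y appears only in even powers.
Then, from the visible intercepts: among the integer gridlines, it crosses the x-axis at x ∈ {-2, 0}; it crosses the y-axis at the gridline y = 0.
Finally, solving for integer coefficients yields p as stated.

x^2 - 2*y^2 + 2*x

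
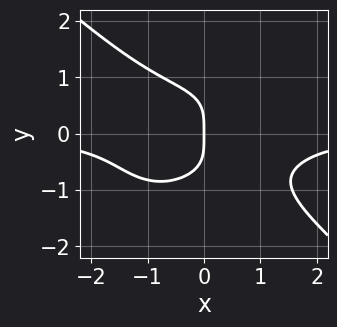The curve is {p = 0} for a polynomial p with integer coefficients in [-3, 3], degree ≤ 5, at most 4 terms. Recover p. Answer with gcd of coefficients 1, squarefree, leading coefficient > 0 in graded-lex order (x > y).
2*x^3*y + 3*y^4 + 3*x

1. Degree: the shape is more complex than any degree-3 curve, so deg p = 4.
2. Observable constraints: it meets the y-axis at y = 0 (among the integer gridlines); one x-axis crossing is at x = 0.
3. Together with the visible shape, these determine p as stated.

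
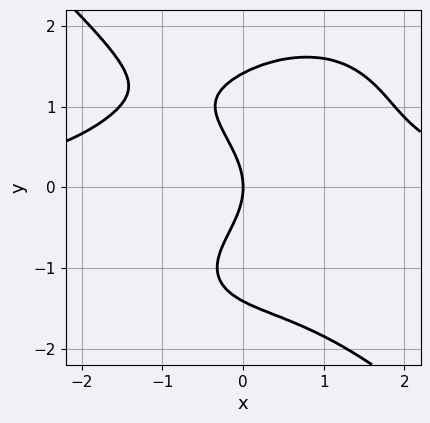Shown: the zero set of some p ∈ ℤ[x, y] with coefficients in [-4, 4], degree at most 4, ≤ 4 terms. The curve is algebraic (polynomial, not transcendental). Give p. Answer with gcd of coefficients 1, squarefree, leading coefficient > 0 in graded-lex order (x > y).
x^3*y + y^4 - 2*y^2 - 3*x

(a) deg p = 4. No degree-3 curve has this shape.
(b) Checking where it meets the axes: it meets the y-axis at y = 0 (among the integer gridlines); it crosses the x-axis at the gridline x = 0.
(c) These observations pin down the coefficients.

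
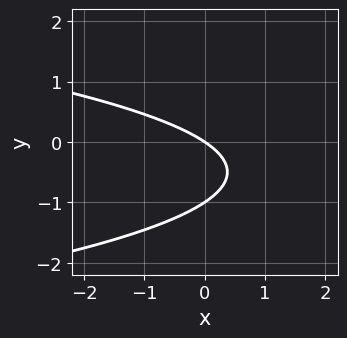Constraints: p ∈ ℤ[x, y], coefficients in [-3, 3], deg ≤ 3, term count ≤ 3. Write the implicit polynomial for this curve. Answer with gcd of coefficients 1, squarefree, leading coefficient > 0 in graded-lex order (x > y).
3*y^2 + 2*x + 3*y

1. The degree is 2 — a generic line meets the curve in up to 2 points.
2. Reading off the gridlines: the y-axis gridline crossings are at y ∈ {-1, 0}; one x-axis crossing is at x = 0.
3. Putting this together gives p.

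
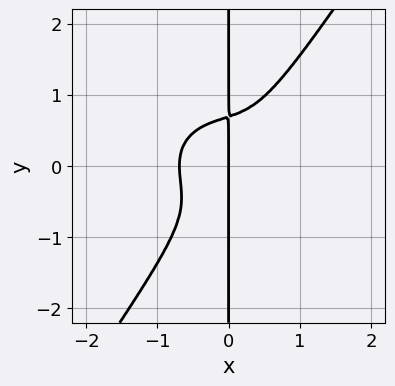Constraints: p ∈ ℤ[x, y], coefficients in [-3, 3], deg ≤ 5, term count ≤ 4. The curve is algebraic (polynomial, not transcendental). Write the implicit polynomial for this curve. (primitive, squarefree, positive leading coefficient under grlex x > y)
First, degree: a generic line meets the curve in up to 4 points, so deg p = 4.
Next, observable constraints: it crosses the x-axis at the gridline x = 0; every point of the y-axis in the box is on the curve.
Finally, matching integer coefficients to the picture gives p.

3*x^4 + 3*x^2*y^2 - 3*x*y^3 + x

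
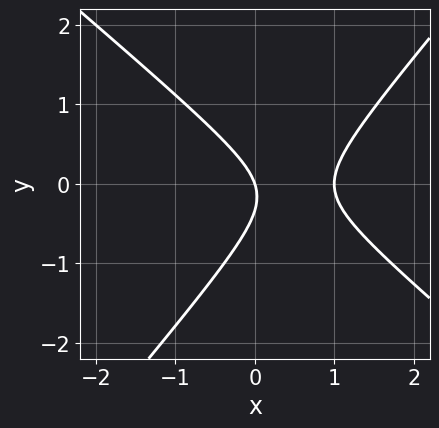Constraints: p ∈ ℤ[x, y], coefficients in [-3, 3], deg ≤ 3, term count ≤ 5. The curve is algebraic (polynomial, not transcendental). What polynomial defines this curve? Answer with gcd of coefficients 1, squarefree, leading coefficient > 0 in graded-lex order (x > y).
3*x^2 + x*y - 3*y^2 - 3*x - y

1. Degree: a generic line meets the curve in up to 2 points, so deg p = 2.
2. Against the integer gridlines: the x-axis gridline crossings are at x ∈ {0, 1}; it meets the y-axis at y = 0 (among the integer gridlines).
3. Matching integer coefficients to the picture gives p.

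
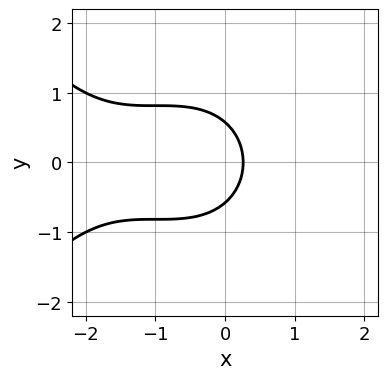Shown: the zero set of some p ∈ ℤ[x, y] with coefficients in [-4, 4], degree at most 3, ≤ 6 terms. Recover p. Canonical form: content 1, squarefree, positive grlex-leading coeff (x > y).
x^3 + 3*x^2 + 3*y^2 + 3*x - 1

First, degree: a generic line meets the curve in up to 3 points, so deg p = 3.
Then, symmetries: the y ↦ −y reflection is a symmetry, so y appears only in even powers.
Finally, matching integer coefficients to the picture gives p.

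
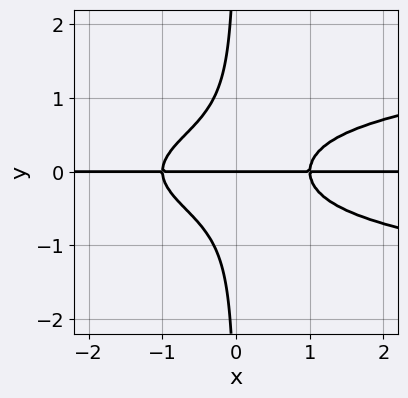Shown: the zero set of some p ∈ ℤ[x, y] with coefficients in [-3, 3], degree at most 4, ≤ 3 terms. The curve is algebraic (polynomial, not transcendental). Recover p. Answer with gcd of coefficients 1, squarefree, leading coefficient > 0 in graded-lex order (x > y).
First, deg p = 4. No degree-3 curve has this shape.
Next, from the axis intercepts and sections: every point of the x-axis in the box is on the curve; it crosses the y-axis at the gridline y = 0.
Finally, fitting integer coefficients to these (and the overall shape) gives p.

3*x*y^3 - x^2*y + y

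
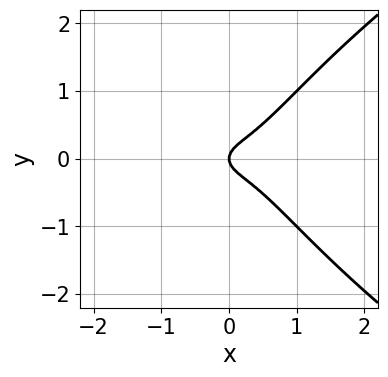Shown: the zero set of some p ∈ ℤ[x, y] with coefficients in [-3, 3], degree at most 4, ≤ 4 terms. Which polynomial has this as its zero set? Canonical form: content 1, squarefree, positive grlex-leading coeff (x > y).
y^4 - 3*x^3 + 3*y^2 - x

First, degree: no degree-3 curve has this shape, so deg p = 4.
Next, symmetries: the y ↦ −y reflection is a symmetry, so y appears only in even powers.
Then, from the visible intercepts: one x-axis crossing is at x = 0; one y-axis crossing is at y = 0.
Finally, together with the visible shape, these determine p as stated.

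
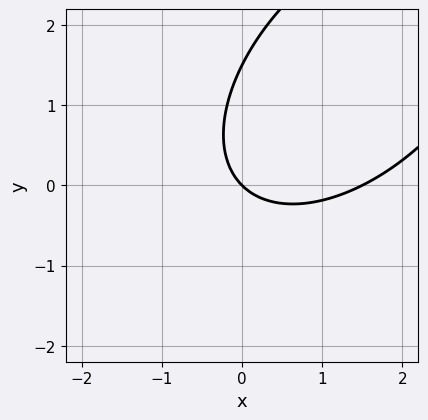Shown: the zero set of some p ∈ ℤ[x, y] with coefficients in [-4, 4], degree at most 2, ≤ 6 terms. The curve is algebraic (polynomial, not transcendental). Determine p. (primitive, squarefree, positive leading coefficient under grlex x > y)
1. Degree: a generic line meets the curve in up to 2 points, so deg p = 2.
2. Reading off the gridlines: it meets the y-axis at y = 0 (among the integer gridlines); it meets the x-axis at x = 0 (among the integer gridlines).
3. The integer polynomial consistent with all of this is the stated p.

2*x^2 - 2*x*y + 2*y^2 - 3*x - 3*y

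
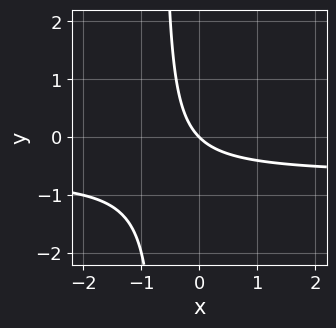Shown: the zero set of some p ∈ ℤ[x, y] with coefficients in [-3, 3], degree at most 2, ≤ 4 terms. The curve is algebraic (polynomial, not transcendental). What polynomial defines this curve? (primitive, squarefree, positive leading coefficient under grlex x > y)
1. Degree: no degree-1 curve has this shape, so deg p = 2.
2. Reading off the gridlines: it meets the y-axis at y = 0 (among the integer gridlines); it crosses the x-axis at the gridline x = 0.
3. Fitting integer coefficients to these (and the overall shape) gives p.

3*x*y + 2*x + 2*y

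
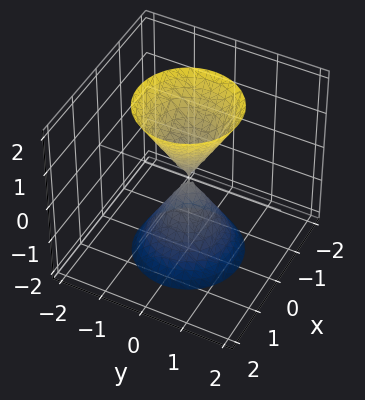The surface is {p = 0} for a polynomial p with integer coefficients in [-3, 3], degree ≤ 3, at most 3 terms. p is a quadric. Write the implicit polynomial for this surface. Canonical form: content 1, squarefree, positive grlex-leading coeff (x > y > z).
3*x^2 + 3*y^2 - z^2

First, I count 2 distinct pieces. Treating them together as one polynomial.
Next, degree: two nappes meeting at a single point; a quadric, so deg p = 2.
Next, symmetry: the surface is invariant under rotation about z: p = q(x² + y², z); it's symmetric under z → −z, forcing even powers of z.
Next, against the integer gridlines: it crosses the x-axis at the gridline x = 0; one y-axis crossing is at y = 0; it meets the z-axis at z = 0 (among the integer gridlines); a circular section at z = -1 has radius between 0 and 1.
Finally, the integer polynomial consistent with all of this is the stated p.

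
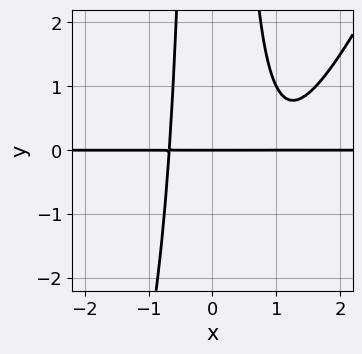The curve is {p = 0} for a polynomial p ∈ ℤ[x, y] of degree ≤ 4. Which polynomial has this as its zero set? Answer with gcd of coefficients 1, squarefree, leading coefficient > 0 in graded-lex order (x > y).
First, deg p = 4. No degree-3 curve has this shape.
Then, against the integer gridlines: the visible x-axis segment lies entirely on the curve; it crosses the y-axis at the gridline y = 0.
Finally, matching integer coefficients to the picture gives p.

2*x^3*y - x^2*y^2 - 3*x^2*y + 2*y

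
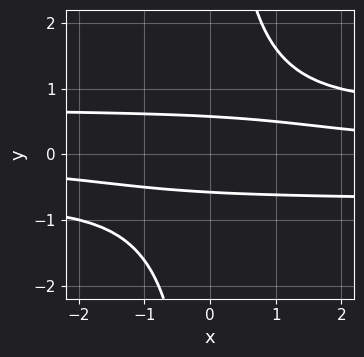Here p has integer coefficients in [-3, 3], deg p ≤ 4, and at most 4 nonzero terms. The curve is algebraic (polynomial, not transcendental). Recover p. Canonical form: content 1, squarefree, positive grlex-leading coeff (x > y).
First, the degree is 4 — a generic line meets the curve in up to 4 points.
Next, reading off the gridlines: it misses every integer gridline on the x-axis.
Finally, fitting integer coefficients to these (and the overall shape) gives p.

2*x*y^3 - x*y - 3*y^2 + 1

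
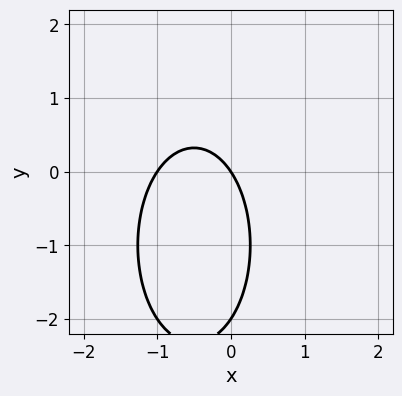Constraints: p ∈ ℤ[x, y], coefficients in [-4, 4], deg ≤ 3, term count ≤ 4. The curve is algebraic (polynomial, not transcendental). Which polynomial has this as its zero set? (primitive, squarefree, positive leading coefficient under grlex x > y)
(a) deg p = 2.
(b) Checking where it meets the axes: among the integer gridlines, it crosses the y-axis at y ∈ {-2, 0}; among the integer gridlines, it crosses the x-axis at x ∈ {-1, 0}.
(c) Fitting integer coefficients to these (and the overall shape) gives p.

3*x^2 + y^2 + 3*x + 2*y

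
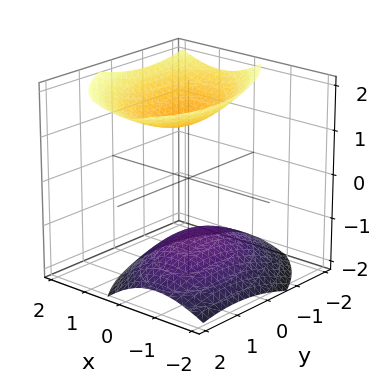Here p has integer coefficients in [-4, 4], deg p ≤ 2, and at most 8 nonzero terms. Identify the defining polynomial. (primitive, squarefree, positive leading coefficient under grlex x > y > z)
2*x^2 + x*y - x*z + y^2 - 2*z^2 + 3

1. I count 2 distinct pieces.
2. The degree is 2 — no degree-1 surface has this shape.
3. Against the integer gridlines: no y-intercept at any integer in the box; the surface avoids every integer x-axis point in the box.
4. Putting this together gives p.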